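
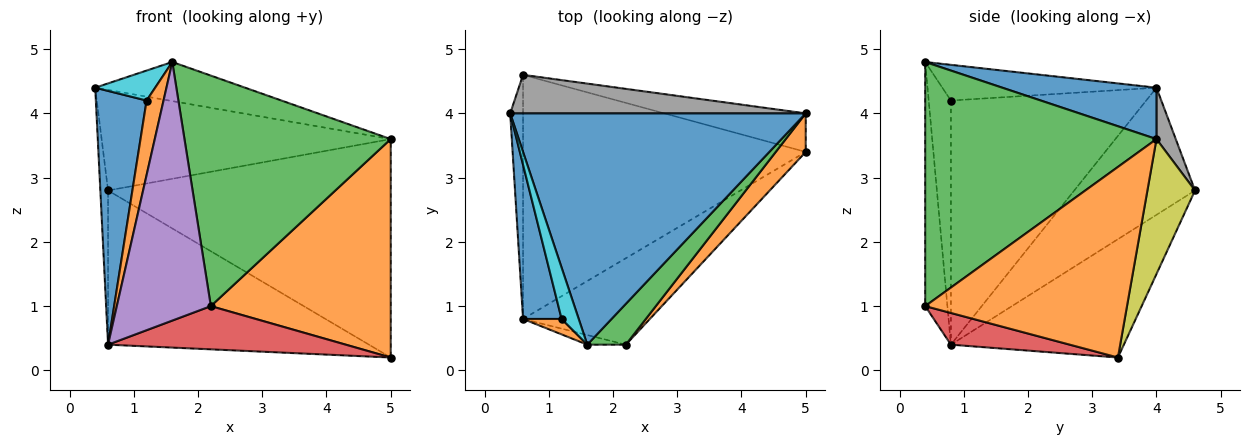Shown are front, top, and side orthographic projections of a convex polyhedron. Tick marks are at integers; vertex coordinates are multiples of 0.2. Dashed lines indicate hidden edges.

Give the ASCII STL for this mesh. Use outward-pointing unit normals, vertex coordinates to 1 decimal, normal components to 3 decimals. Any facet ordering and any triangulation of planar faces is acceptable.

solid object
 facet normal 0.169 0.164 0.972
  outer loop
   vertex 5.0 4.0 3.6
   vertex 0.4 4.0 4.4
   vertex 1.6 0.4 4.8
  endloop
 endfacet
 facet normal 0.741 -0.661 0.117
  outer loop
   vertex 5.0 4.0 3.6
   vertex 2.2 0.4 1.0
   vertex 5.0 3.4 0.2
  endloop
 endfacet
 facet normal 0.741 -0.661 0.117
  outer loop
   vertex 5.0 4.0 3.6
   vertex 1.6 0.4 4.8
   vertex 2.2 0.4 1.0
  endloop
 endfacet
 facet normal 0.218 -0.436 -0.873
  outer loop
   vertex 0.6 0.8 0.4
   vertex 5.0 3.4 0.2
   vertex 2.2 0.4 1.0
  endloop
 endfacet
 facet normal -0.230 -0.973 -0.036
  outer loop
   vertex 0.6 0.8 0.4
   vertex 2.2 0.4 1.0
   vertex 1.6 0.4 4.8
  endloop
 endfacet
 facet normal -0.993 0.063 -0.100
  outer loop
   vertex 0.6 4.6 2.8
   vertex 0.6 0.8 0.4
   vertex 0.4 4.0 4.4
  endloop
 endfacet
 facet normal -0.334 0.503 -0.797
  outer loop
   vertex 0.6 4.6 2.8
   vertex 5.0 3.4 0.2
   vertex 0.6 0.8 0.4
  endloop
 endfacet
 facet normal 0.062 0.932 0.357
  outer loop
   vertex 0.6 4.6 2.8
   vertex 0.4 4.0 4.4
   vertex 5.0 4.0 3.6
  endloop
 endfacet
 facet normal 0.164 0.972 -0.171
  outer loop
   vertex 0.6 4.6 2.8
   vertex 5.0 4.0 3.6
   vertex 5.0 3.4 0.2
  endloop
 endfacet
 facet normal -0.874 -0.245 0.420
  outer loop
   vertex 1.2 0.8 4.2
   vertex 1.6 0.4 4.8
   vertex 0.4 4.0 4.4
  endloop
 endfacet
 facet normal -0.957 -0.249 0.151
  outer loop
   vertex 1.2 0.8 4.2
   vertex 0.4 4.0 4.4
   vertex 0.6 0.8 0.4
  endloop
 endfacet
 facet normal -0.789 -0.602 0.125
  outer loop
   vertex 1.2 0.8 4.2
   vertex 0.6 0.8 0.4
   vertex 1.6 0.4 4.8
  endloop
 endfacet
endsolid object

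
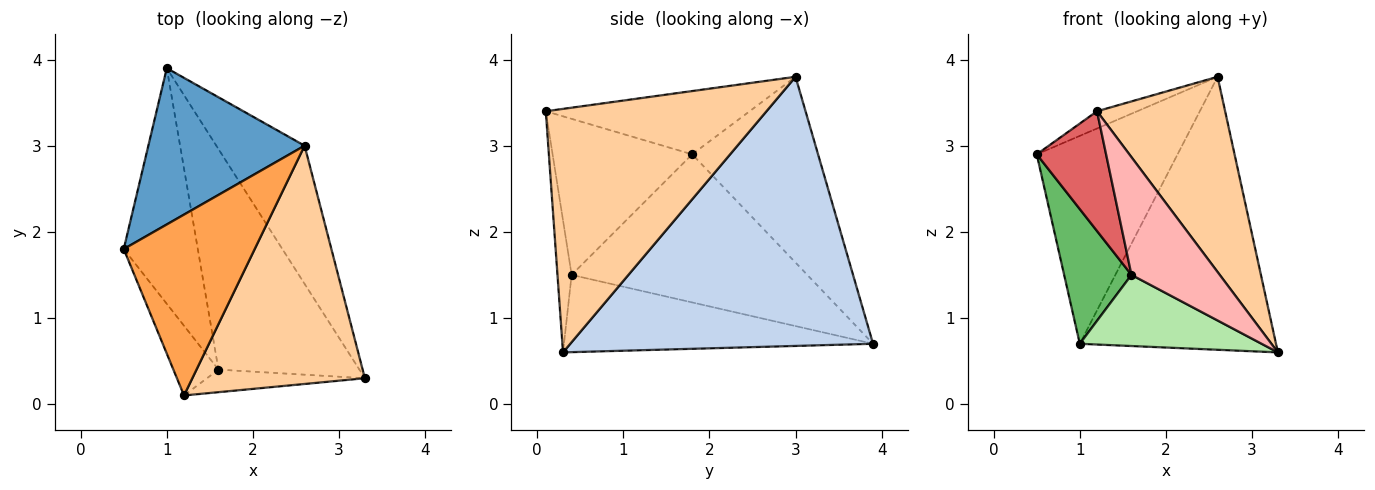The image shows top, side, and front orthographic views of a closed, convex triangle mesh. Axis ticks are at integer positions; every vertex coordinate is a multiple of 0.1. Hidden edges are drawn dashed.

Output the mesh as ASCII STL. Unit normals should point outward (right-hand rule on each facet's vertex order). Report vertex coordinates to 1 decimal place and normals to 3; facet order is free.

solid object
 facet normal -0.581 0.651 0.489
  outer loop
   vertex 2.6 3.0 3.8
   vertex 1.0 3.9 0.7
   vertex 0.5 1.8 2.9
  endloop
 endfacet
 facet normal 0.809 0.524 -0.265
  outer loop
   vertex 2.6 3.0 3.8
   vertex 3.3 0.3 0.6
   vertex 1.0 3.9 0.7
  endloop
 endfacet
 facet normal -0.433 0.085 0.897
  outer loop
   vertex 1.2 0.1 3.4
   vertex 2.6 3.0 3.8
   vertex 0.5 1.8 2.9
  endloop
 endfacet
 facet normal 0.737 -0.428 0.522
  outer loop
   vertex 1.2 0.1 3.4
   vertex 3.3 0.3 0.6
   vertex 2.6 3.0 3.8
  endloop
 endfacet
 facet normal -0.867 -0.248 -0.433
  outer loop
   vertex 1.6 0.4 1.5
   vertex 0.5 1.8 2.9
   vertex 1.0 3.9 0.7
  endloop
 endfacet
 facet normal -0.463 -0.272 -0.844
  outer loop
   vertex 1.6 0.4 1.5
   vertex 1.0 3.9 0.7
   vertex 3.3 0.3 0.6
  endloop
 endfacet
 facet normal -0.867 -0.431 -0.251
  outer loop
   vertex 1.6 0.4 1.5
   vertex 1.2 0.1 3.4
   vertex 0.5 1.8 2.9
  endloop
 endfacet
 facet normal -0.155 -0.970 -0.186
  outer loop
   vertex 1.6 0.4 1.5
   vertex 3.3 0.3 0.6
   vertex 1.2 0.1 3.4
  endloop
 endfacet
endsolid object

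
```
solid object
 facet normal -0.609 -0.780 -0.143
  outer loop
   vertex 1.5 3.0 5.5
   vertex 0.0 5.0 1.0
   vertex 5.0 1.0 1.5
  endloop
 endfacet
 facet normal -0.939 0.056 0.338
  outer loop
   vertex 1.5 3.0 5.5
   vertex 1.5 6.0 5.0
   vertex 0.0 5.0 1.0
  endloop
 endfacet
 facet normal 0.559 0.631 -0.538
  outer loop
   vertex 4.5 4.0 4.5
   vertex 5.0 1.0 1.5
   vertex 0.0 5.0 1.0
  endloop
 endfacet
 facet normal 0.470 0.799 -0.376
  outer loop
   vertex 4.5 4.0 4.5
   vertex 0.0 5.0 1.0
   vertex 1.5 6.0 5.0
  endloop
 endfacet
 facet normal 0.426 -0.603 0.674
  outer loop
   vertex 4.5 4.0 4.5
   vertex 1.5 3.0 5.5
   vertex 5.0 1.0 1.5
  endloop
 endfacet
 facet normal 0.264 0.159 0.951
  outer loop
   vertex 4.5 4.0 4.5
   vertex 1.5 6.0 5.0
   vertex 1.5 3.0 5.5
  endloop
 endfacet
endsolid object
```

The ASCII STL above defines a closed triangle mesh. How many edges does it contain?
9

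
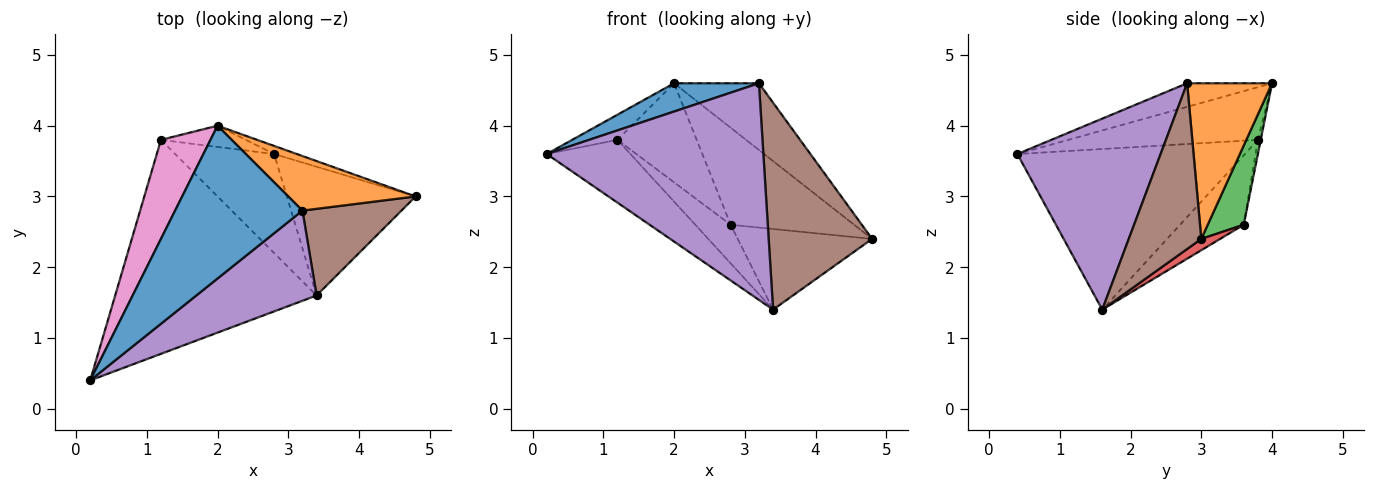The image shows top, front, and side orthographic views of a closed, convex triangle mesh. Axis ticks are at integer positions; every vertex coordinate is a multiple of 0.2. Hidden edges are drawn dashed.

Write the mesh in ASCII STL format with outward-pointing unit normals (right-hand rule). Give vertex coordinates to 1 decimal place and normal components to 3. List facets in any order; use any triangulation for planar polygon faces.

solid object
 facet normal -0.179 -0.179 0.967
  outer loop
   vertex 3.2 2.8 4.6
   vertex 2.0 4.0 4.6
   vertex 0.2 0.4 3.6
  endloop
 endfacet
 facet normal 0.612 0.612 0.501
  outer loop
   vertex 3.2 2.8 4.6
   vertex 4.8 3.0 2.4
   vertex 2.0 4.0 4.6
  endloop
 endfacet
 facet normal 0.279 0.957 -0.080
  outer loop
   vertex 2.8 3.6 2.6
   vertex 2.0 4.0 4.6
   vertex 4.8 3.0 2.4
  endloop
 endfacet
 facet normal 0.074 0.529 -0.845
  outer loop
   vertex 3.4 1.6 1.4
   vertex 2.8 3.6 2.6
   vertex 4.8 3.0 2.4
  endloop
 endfacet
 facet normal 0.521 -0.788 0.328
  outer loop
   vertex 3.4 1.6 1.4
   vertex 3.2 2.8 4.6
   vertex 0.2 0.4 3.6
  endloop
 endfacet
 facet normal 0.543 -0.775 0.324
  outer loop
   vertex 3.4 1.6 1.4
   vertex 4.8 3.0 2.4
   vertex 3.2 2.8 4.6
  endloop
 endfacet
 facet normal -0.718 0.171 0.675
  outer loop
   vertex 1.2 3.8 3.8
   vertex 0.2 0.4 3.6
   vertex 2.0 4.0 4.6
  endloop
 endfacet
 facet normal -0.035 0.977 -0.209
  outer loop
   vertex 1.2 3.8 3.8
   vertex 2.0 4.0 4.6
   vertex 2.8 3.6 2.6
  endloop
 endfacet
 facet normal -0.608 0.224 -0.762
  outer loop
   vertex 1.2 3.8 3.8
   vertex 3.4 1.6 1.4
   vertex 0.2 0.4 3.6
  endloop
 endfacet
 facet normal -0.547 0.304 -0.780
  outer loop
   vertex 1.2 3.8 3.8
   vertex 2.8 3.6 2.6
   vertex 3.4 1.6 1.4
  endloop
 endfacet
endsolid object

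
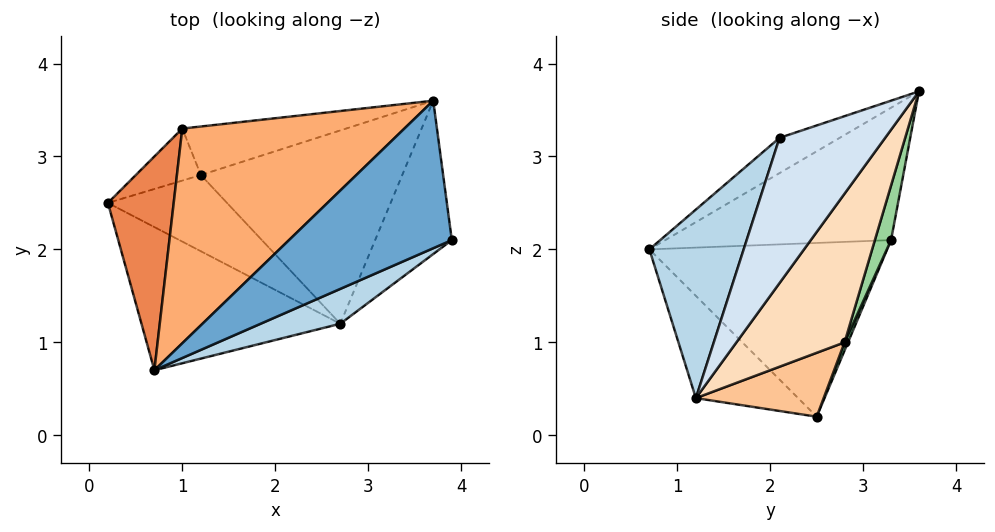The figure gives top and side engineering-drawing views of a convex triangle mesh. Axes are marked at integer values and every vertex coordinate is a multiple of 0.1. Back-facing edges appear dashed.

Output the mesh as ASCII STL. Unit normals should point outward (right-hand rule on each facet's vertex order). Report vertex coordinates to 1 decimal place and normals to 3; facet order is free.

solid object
 facet normal -0.199 -0.334 0.921
  outer loop
   vertex 3.7 3.6 3.7
   vertex 0.7 0.7 2.0
   vertex 3.9 2.1 3.2
  endloop
 endfacet
 facet normal -0.321 -0.713 -0.624
  outer loop
   vertex 2.7 1.2 0.4
   vertex 0.7 0.7 2.0
   vertex 0.2 2.5 0.2
  endloop
 endfacet
 facet normal 0.349 -0.925 0.148
  outer loop
   vertex 2.7 1.2 0.4
   vertex 3.9 2.1 3.2
   vertex 0.7 0.7 2.0
  endloop
 endfacet
 facet normal 0.853 0.264 -0.450
  outer loop
   vertex 2.7 1.2 0.4
   vertex 3.7 3.6 3.7
   vertex 3.9 2.1 3.2
  endloop
 endfacet
 facet normal -0.931 0.094 0.353
  outer loop
   vertex 1.0 3.3 2.1
   vertex 0.2 2.5 0.2
   vertex 0.7 0.7 2.0
  endloop
 endfacet
 facet normal -0.512 0.026 0.859
  outer loop
   vertex 1.0 3.3 2.1
   vertex 0.7 0.7 2.0
   vertex 3.7 3.6 3.7
  endloop
 endfacet
 facet normal 0.374 0.612 -0.697
  outer loop
   vertex 1.2 2.8 1.0
   vertex 2.7 1.2 0.4
   vertex 0.2 2.5 0.2
  endloop
 endfacet
 facet normal 0.451 0.651 -0.610
  outer loop
   vertex 1.2 2.8 1.0
   vertex 3.7 3.6 3.7
   vertex 2.7 1.2 0.4
  endloop
 endfacet
 facet normal 0.051 0.913 -0.406
  outer loop
   vertex 1.2 2.8 1.0
   vertex 0.2 2.5 0.2
   vertex 1.0 3.3 2.1
  endloop
 endfacet
 facet normal 0.130 0.911 -0.391
  outer loop
   vertex 1.2 2.8 1.0
   vertex 1.0 3.3 2.1
   vertex 3.7 3.6 3.7
  endloop
 endfacet
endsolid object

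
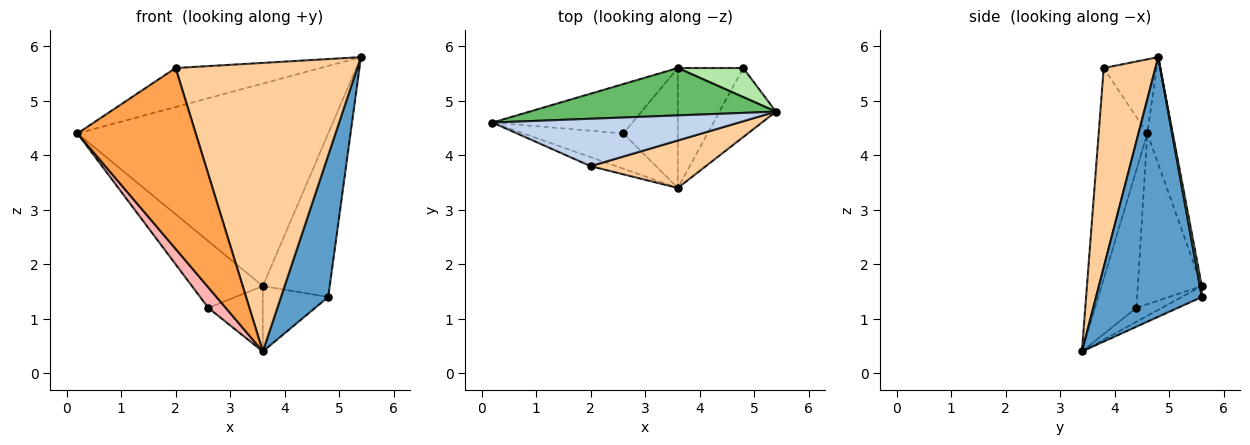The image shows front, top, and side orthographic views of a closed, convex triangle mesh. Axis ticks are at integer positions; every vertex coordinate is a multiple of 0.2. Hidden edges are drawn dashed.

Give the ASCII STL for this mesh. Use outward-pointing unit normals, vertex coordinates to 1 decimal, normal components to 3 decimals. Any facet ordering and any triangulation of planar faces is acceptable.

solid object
 facet normal 0.896 -0.400 -0.195
  outer loop
   vertex 4.8 5.6 1.4
   vertex 5.4 4.8 5.8
   vertex 3.6 3.4 0.4
  endloop
 endfacet
 facet normal -0.226 0.619 0.752
  outer loop
   vertex 2.0 3.8 5.6
   vertex 5.4 4.8 5.8
   vertex 0.2 4.6 4.4
  endloop
 endfacet
 facet normal -0.380 -0.924 -0.046
  outer loop
   vertex 2.0 3.8 5.6
   vertex 0.2 4.6 4.4
   vertex 3.6 3.4 0.4
  endloop
 endfacet
 facet normal 0.270 -0.950 0.156
  outer loop
   vertex 2.0 3.8 5.6
   vertex 3.6 3.4 0.4
   vertex 5.4 4.8 5.8
  endloop
 endfacet
 facet normal -0.098 0.969 0.227
  outer loop
   vertex 3.6 5.6 1.6
   vertex 0.2 4.6 4.4
   vertex 5.4 4.8 5.8
  endloop
 endfacet
 facet normal 0.029 0.984 0.175
  outer loop
   vertex 3.6 5.6 1.6
   vertex 5.4 4.8 5.8
   vertex 4.8 5.6 1.4
  endloop
 endfacet
 facet normal -0.145 0.474 -0.869
  outer loop
   vertex 3.6 5.6 1.6
   vertex 4.8 5.6 1.4
   vertex 3.6 3.4 0.4
  endloop
 endfacet
 facet normal -0.767 -0.323 -0.555
  outer loop
   vertex 2.6 4.4 1.2
   vertex 3.6 3.4 0.4
   vertex 0.2 4.6 4.4
  endloop
 endfacet
 facet normal -0.588 0.650 -0.481
  outer loop
   vertex 2.6 4.4 1.2
   vertex 0.2 4.6 4.4
   vertex 3.6 5.6 1.6
  endloop
 endfacet
 facet normal -0.218 0.467 -0.857
  outer loop
   vertex 2.6 4.4 1.2
   vertex 3.6 5.6 1.6
   vertex 3.6 3.4 0.4
  endloop
 endfacet
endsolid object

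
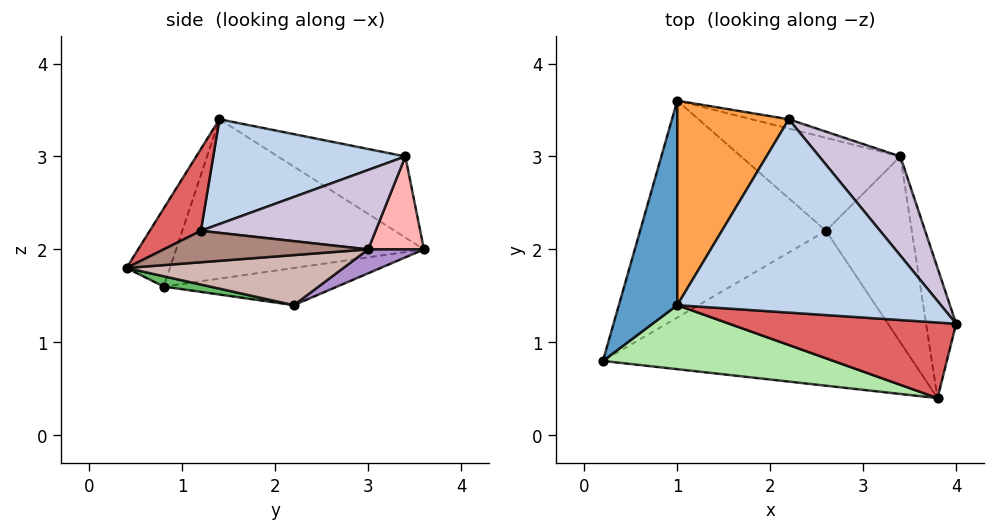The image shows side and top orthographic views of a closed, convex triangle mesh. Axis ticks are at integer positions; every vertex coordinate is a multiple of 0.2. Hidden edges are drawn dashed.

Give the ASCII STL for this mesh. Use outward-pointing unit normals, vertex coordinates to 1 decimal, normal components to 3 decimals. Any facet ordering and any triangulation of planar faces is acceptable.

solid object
 facet normal -0.917 0.214 0.336
  outer loop
   vertex 1.0 1.4 3.4
   vertex 1.0 3.6 2.0
   vertex 0.2 0.8 1.6
  endloop
 endfacet
 facet normal 0.369 -0.036 0.929
  outer loop
   vertex 2.2 3.4 3.0
   vertex 1.0 1.4 3.4
   vertex 4.0 1.2 2.2
  endloop
 endfacet
 facet normal -0.523 0.458 0.719
  outer loop
   vertex 2.2 3.4 3.0
   vertex 1.0 3.6 2.0
   vertex 1.0 1.4 3.4
  endloop
 endfacet
 facet normal -0.192 0.192 -0.962
  outer loop
   vertex 2.6 2.2 1.4
   vertex 0.2 0.8 1.6
   vertex 1.0 3.6 2.0
  endloop
 endfacet
 facet normal 0.033 -0.196 -0.980
  outer loop
   vertex 3.8 0.4 1.8
   vertex 0.2 0.8 1.6
   vertex 2.6 2.2 1.4
  endloop
 endfacet
 facet normal -0.123 -0.924 0.363
  outer loop
   vertex 3.8 0.4 1.8
   vertex 1.0 1.4 3.4
   vertex 0.2 0.8 1.6
  endloop
 endfacet
 facet normal 0.297 -0.485 0.822
  outer loop
   vertex 3.8 0.4 1.8
   vertex 4.0 1.2 2.2
   vertex 1.0 1.4 3.4
  endloop
 endfacet
 facet normal 0.241 0.966 -0.097
  outer loop
   vertex 3.4 3.0 2.0
   vertex 1.0 3.6 2.0
   vertex 2.2 3.4 3.0
  endloop
 endfacet
 facet normal 0.128 0.510 -0.850
  outer loop
   vertex 3.4 3.0 2.0
   vertex 2.6 2.2 1.4
   vertex 1.0 3.6 2.0
  endloop
 endfacet
 facet normal 0.668 0.298 0.682
  outer loop
   vertex 3.4 3.0 2.0
   vertex 2.2 3.4 3.0
   vertex 4.0 1.2 2.2
  endloop
 endfacet
 facet normal 0.714 0.162 -0.681
  outer loop
   vertex 3.4 3.0 2.0
   vertex 4.0 1.2 2.2
   vertex 3.8 0.4 1.8
  endloop
 endfacet
 facet normal 0.499 0.142 -0.855
  outer loop
   vertex 3.4 3.0 2.0
   vertex 3.8 0.4 1.8
   vertex 2.6 2.2 1.4
  endloop
 endfacet
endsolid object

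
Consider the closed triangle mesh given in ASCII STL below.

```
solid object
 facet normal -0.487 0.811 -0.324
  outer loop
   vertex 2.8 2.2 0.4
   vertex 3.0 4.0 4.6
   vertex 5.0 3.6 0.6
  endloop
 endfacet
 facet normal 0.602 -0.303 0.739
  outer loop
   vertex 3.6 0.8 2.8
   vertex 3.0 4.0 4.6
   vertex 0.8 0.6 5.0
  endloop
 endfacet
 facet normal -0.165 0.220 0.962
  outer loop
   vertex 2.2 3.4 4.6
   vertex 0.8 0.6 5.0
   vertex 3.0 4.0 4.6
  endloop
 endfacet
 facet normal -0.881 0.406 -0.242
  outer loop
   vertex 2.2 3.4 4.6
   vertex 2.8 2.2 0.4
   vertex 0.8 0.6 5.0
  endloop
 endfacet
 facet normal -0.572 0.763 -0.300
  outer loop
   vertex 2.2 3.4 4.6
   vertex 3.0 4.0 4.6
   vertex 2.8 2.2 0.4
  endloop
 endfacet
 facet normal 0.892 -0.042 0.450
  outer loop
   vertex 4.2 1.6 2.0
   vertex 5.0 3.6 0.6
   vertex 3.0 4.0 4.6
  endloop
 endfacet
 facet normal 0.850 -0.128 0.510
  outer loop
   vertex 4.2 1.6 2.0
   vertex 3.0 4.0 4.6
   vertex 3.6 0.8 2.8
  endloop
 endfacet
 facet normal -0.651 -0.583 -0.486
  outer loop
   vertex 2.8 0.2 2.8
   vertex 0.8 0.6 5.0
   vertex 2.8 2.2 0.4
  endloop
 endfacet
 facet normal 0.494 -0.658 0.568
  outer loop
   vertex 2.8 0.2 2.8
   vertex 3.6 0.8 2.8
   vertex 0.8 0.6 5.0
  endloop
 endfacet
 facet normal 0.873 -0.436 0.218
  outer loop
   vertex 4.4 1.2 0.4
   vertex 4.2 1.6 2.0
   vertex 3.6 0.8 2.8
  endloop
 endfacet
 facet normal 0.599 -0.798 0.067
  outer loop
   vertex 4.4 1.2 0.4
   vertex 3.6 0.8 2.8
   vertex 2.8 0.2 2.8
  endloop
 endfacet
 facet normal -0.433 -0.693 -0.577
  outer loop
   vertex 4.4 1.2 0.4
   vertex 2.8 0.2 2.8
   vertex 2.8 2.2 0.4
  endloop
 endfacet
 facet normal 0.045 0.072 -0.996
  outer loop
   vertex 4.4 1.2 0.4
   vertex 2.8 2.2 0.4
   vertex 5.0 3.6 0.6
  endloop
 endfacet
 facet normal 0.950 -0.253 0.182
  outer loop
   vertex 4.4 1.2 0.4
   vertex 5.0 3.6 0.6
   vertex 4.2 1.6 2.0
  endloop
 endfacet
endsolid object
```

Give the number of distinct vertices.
9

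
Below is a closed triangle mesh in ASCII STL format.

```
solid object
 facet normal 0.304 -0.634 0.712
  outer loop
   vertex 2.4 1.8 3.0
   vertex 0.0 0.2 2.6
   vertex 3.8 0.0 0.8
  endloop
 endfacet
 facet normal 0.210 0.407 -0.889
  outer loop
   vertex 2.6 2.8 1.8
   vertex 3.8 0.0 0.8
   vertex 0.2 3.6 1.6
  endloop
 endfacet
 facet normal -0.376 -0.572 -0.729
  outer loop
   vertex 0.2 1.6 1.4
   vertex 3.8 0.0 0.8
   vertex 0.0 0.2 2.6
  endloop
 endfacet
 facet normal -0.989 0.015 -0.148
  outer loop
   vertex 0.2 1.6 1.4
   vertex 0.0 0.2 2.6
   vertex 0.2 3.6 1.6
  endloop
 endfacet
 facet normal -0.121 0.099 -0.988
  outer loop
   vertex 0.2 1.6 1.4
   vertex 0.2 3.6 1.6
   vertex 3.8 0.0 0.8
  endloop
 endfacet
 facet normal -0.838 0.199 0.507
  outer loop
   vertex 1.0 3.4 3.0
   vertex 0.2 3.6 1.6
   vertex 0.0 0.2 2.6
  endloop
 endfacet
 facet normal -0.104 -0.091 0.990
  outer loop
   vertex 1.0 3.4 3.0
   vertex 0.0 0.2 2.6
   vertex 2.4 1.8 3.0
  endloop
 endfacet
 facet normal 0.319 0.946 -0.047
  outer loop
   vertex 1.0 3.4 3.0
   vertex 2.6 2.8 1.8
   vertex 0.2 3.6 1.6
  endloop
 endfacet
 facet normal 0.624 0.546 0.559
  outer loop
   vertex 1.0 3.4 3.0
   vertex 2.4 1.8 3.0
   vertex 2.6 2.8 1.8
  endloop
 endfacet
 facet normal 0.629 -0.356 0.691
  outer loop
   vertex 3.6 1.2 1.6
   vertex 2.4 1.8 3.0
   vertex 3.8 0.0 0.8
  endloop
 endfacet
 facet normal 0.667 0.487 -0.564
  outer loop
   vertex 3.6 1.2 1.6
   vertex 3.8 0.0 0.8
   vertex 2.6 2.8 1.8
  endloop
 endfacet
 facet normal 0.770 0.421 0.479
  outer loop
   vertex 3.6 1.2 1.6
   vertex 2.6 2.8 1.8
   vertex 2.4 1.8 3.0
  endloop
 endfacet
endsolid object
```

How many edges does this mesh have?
18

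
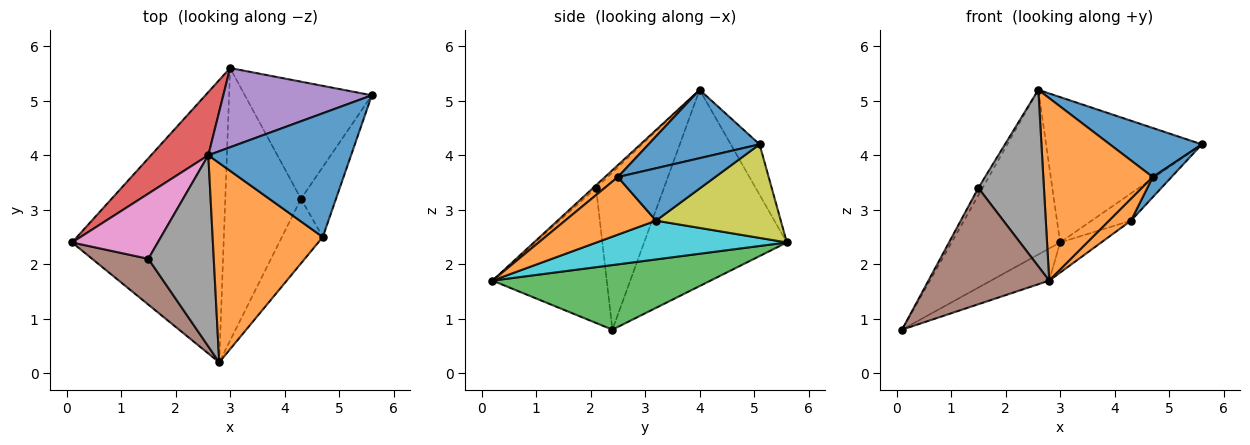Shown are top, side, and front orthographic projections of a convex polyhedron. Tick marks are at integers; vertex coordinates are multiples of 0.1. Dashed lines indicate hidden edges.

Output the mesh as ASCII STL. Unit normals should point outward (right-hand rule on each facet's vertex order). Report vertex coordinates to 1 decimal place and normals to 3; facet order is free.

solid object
 facet normal 0.407 -0.337 0.849
  outer loop
   vertex 4.7 2.5 3.6
   vertex 5.6 5.1 4.2
   vertex 2.6 4.0 5.2
  endloop
 endfacet
 facet normal 0.079 -0.673 0.735
  outer loop
   vertex 4.7 2.5 3.6
   vertex 2.6 4.0 5.2
   vertex 2.8 0.2 1.7
  endloop
 endfacet
 facet normal 0.390 0.104 -0.915
  outer loop
   vertex 3.0 5.6 2.4
   vertex 2.8 0.2 1.7
   vertex 0.1 2.4 0.8
  endloop
 endfacet
 facet normal -0.775 0.590 0.226
  outer loop
   vertex 3.0 5.6 2.4
   vertex 0.1 2.4 0.8
   vertex 2.6 4.0 5.2
  endloop
 endfacet
 facet normal -0.160 0.867 0.472
  outer loop
   vertex 3.0 5.6 2.4
   vertex 2.6 4.0 5.2
   vertex 5.6 5.1 4.2
  endloop
 endfacet
 facet normal -0.661 -0.698 0.275
  outer loop
   vertex 1.5 2.1 3.4
   vertex 0.1 2.4 0.8
   vertex 2.8 0.2 1.7
  endloop
 endfacet
 facet normal -0.877 0.054 0.478
  outer loop
   vertex 1.5 2.1 3.4
   vertex 2.6 4.0 5.2
   vertex 0.1 2.4 0.8
  endloop
 endfacet
 facet normal -0.031 -0.678 0.734
  outer loop
   vertex 1.5 2.1 3.4
   vertex 2.8 0.2 1.7
   vertex 2.6 4.0 5.2
  endloop
 endfacet
 facet normal 0.583 0.184 -0.791
  outer loop
   vertex 4.3 3.2 2.8
   vertex 3.0 5.6 2.4
   vertex 5.6 5.1 4.2
  endloop
 endfacet
 facet normal 0.454 0.098 -0.886
  outer loop
   vertex 4.3 3.2 2.8
   vertex 2.8 0.2 1.7
   vertex 3.0 5.6 2.4
  endloop
 endfacet
 facet normal 0.821 -0.158 -0.549
  outer loop
   vertex 4.3 3.2 2.8
   vertex 5.6 5.1 4.2
   vertex 4.7 2.5 3.6
  endloop
 endfacet
 facet normal 0.800 -0.192 -0.568
  outer loop
   vertex 4.3 3.2 2.8
   vertex 4.7 2.5 3.6
   vertex 2.8 0.2 1.7
  endloop
 endfacet
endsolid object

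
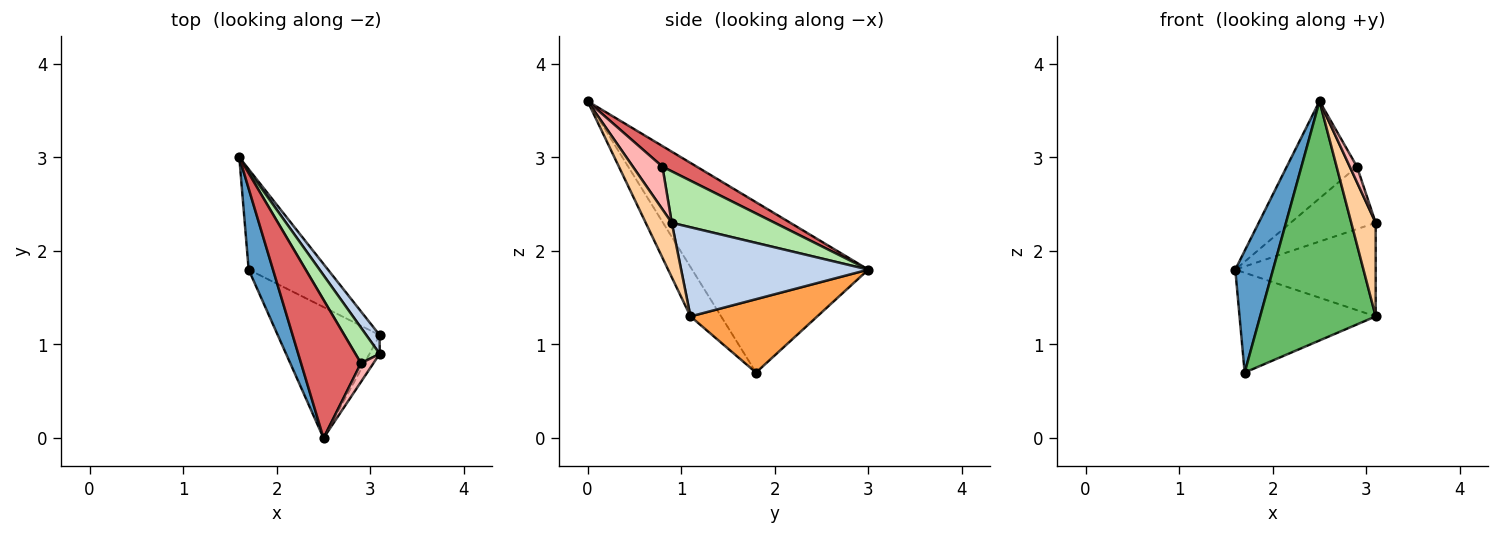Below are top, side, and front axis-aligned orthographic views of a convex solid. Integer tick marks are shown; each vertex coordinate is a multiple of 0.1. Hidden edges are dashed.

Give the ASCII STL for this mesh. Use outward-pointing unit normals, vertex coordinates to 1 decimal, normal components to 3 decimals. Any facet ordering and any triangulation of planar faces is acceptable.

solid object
 facet normal -0.968 -0.208 0.138
  outer loop
   vertex 1.7 1.8 0.7
   vertex 2.5 0.0 3.6
   vertex 1.6 3.0 1.8
  endloop
 endfacet
 facet normal 0.794 0.596 0.119
  outer loop
   vertex 3.1 1.1 1.3
   vertex 1.6 3.0 1.8
   vertex 3.1 0.9 2.3
  endloop
 endfacet
 facet normal 0.549 0.589 -0.593
  outer loop
   vertex 3.1 1.1 1.3
   vertex 1.7 1.8 0.7
   vertex 1.6 3.0 1.8
  endloop
 endfacet
 facet normal 0.723 -0.678 -0.136
  outer loop
   vertex 3.1 1.1 1.3
   vertex 3.1 0.9 2.3
   vertex 2.5 0.0 3.6
  endloop
 endfacet
 facet normal -0.227 -0.854 -0.468
  outer loop
   vertex 3.1 1.1 1.3
   vertex 2.5 0.0 3.6
   vertex 1.7 1.8 0.7
  endloop
 endfacet
 facet normal 0.725 0.599 0.341
  outer loop
   vertex 2.9 0.8 2.9
   vertex 3.1 0.9 2.3
   vertex 1.6 3.0 1.8
  endloop
 endfacet
 facet normal 0.271 0.554 0.787
  outer loop
   vertex 2.9 0.8 2.9
   vertex 1.6 3.0 1.8
   vertex 2.5 0.0 3.6
  endloop
 endfacet
 facet normal 0.934 -0.228 0.274
  outer loop
   vertex 2.9 0.8 2.9
   vertex 2.5 0.0 3.6
   vertex 3.1 0.9 2.3
  endloop
 endfacet
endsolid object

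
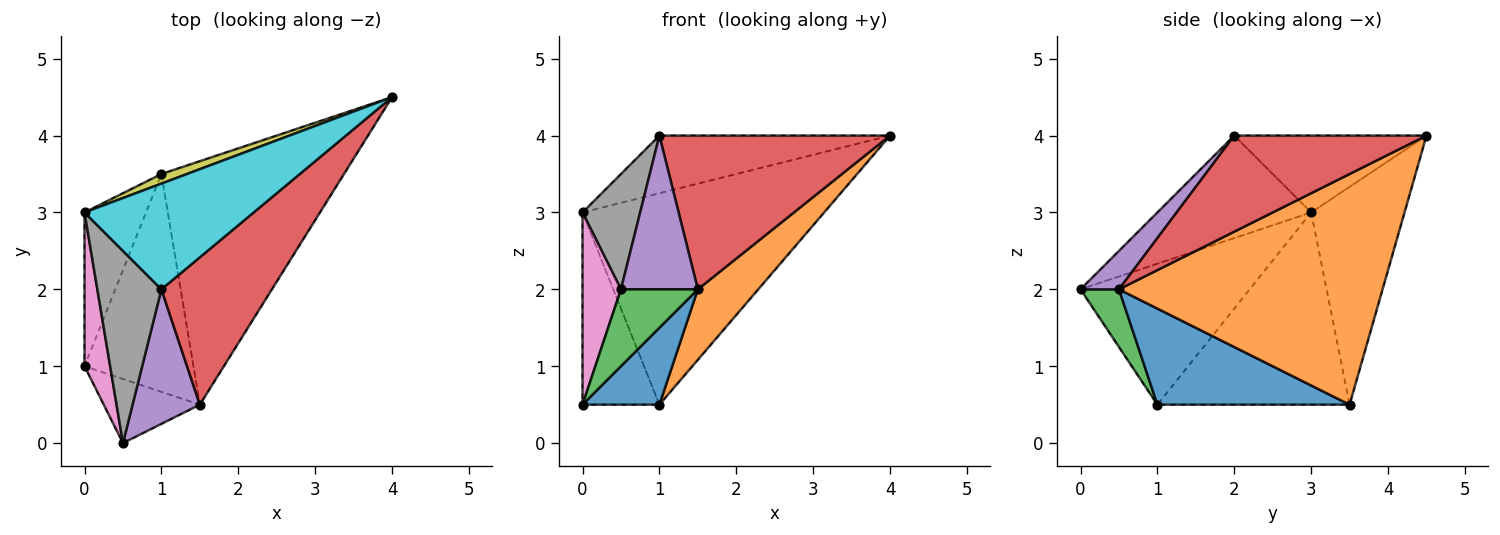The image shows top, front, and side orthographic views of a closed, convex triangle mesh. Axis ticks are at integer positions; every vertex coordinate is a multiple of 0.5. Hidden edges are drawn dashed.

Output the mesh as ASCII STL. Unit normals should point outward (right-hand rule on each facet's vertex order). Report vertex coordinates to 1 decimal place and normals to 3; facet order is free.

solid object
 facet normal 0.640 -0.256 -0.725
  outer loop
   vertex 1.5 0.5 2.0
   vertex 0.0 1.0 0.5
   vertex 1.0 3.5 0.5
  endloop
 endfacet
 facet normal 0.772 -0.177 -0.611
  outer loop
   vertex 1.5 0.5 2.0
   vertex 1.0 3.5 0.5
   vertex 4.0 4.5 4.0
  endloop
 endfacet
 facet normal 0.359 -0.717 -0.598
  outer loop
   vertex 1.5 0.5 2.0
   vertex 0.5 0.0 2.0
   vertex 0.0 1.0 0.5
  endloop
 endfacet
 facet normal 0.516 -0.619 0.593
  outer loop
   vertex 1.5 0.5 2.0
   vertex 4.0 4.5 4.0
   vertex 1.0 2.0 4.0
  endloop
 endfacet
 facet normal 0.352 -0.704 0.616
  outer loop
   vertex 1.5 0.5 2.0
   vertex 1.0 2.0 4.0
   vertex 0.5 0.0 2.0
  endloop
 endfacet
 facet normal -0.890 0.356 -0.285
  outer loop
   vertex 0.0 3.0 3.0
   vertex 1.0 3.5 0.5
   vertex 0.0 1.0 0.5
  endloop
 endfacet
 facet normal -0.960 -0.218 0.175
  outer loop
   vertex 0.0 3.0 3.0
   vertex 0.0 1.0 0.5
   vertex 0.5 0.0 2.0
  endloop
 endfacet
 facet normal -0.808 -0.303 0.505
  outer loop
   vertex 0.0 3.0 3.0
   vertex 0.5 0.0 2.0
   vertex 1.0 2.0 4.0
  endloop
 endfacet
 facet normal -0.360 0.932 0.042
  outer loop
   vertex 0.0 3.0 3.0
   vertex 4.0 4.5 4.0
   vertex 1.0 3.5 0.5
  endloop
 endfacet
 facet normal -0.371 0.445 0.815
  outer loop
   vertex 0.0 3.0 3.0
   vertex 1.0 2.0 4.0
   vertex 4.0 4.5 4.0
  endloop
 endfacet
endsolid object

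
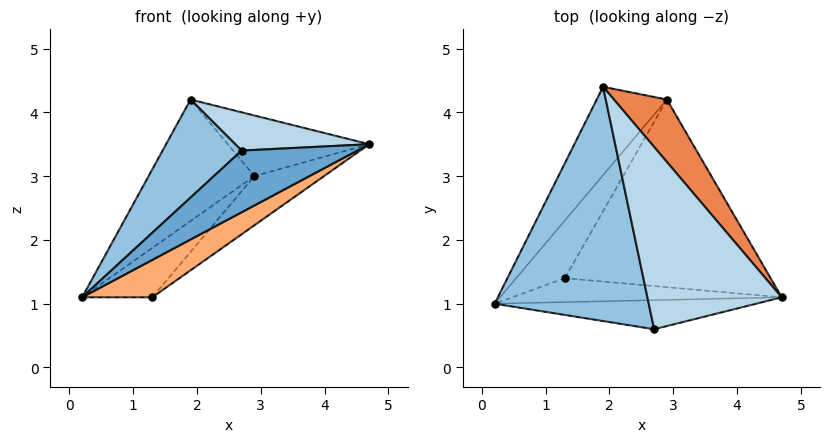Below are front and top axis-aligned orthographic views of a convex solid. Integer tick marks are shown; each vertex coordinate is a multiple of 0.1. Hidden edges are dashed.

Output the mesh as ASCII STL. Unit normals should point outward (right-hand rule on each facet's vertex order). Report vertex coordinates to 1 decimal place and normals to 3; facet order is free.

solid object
 facet normal 0.240 -0.878 -0.414
  outer loop
   vertex 2.7 0.6 3.4
   vertex 0.2 1.0 1.1
   vertex 4.7 1.1 3.5
  endloop
 endfacet
 facet normal -0.673 -0.285 0.682
  outer loop
   vertex 2.7 0.6 3.4
   vertex 1.9 4.4 4.2
   vertex 0.2 1.0 1.1
  endloop
 endfacet
 facet normal 0.002 -0.206 0.979
  outer loop
   vertex 2.7 0.6 3.4
   vertex 4.7 1.1 3.5
   vertex 1.9 4.4 4.2
  endloop
 endfacet
 facet normal -0.478 0.710 -0.517
  outer loop
   vertex 2.9 4.2 3.0
   vertex 0.2 1.0 1.1
   vertex 1.9 4.4 4.2
  endloop
 endfacet
 facet normal 0.707 0.492 0.507
  outer loop
   vertex 2.9 4.2 3.0
   vertex 1.9 4.4 4.2
   vertex 4.7 1.1 3.5
  endloop
 endfacet
 facet normal 0.293 -0.805 -0.516
  outer loop
   vertex 1.3 1.4 1.1
   vertex 4.7 1.1 3.5
   vertex 0.2 1.0 1.1
  endloop
 endfacet
 facet normal -0.230 0.633 -0.739
  outer loop
   vertex 1.3 1.4 1.1
   vertex 0.2 1.0 1.1
   vertex 2.9 4.2 3.0
  endloop
 endfacet
 facet normal 0.576 0.207 -0.791
  outer loop
   vertex 1.3 1.4 1.1
   vertex 2.9 4.2 3.0
   vertex 4.7 1.1 3.5
  endloop
 endfacet
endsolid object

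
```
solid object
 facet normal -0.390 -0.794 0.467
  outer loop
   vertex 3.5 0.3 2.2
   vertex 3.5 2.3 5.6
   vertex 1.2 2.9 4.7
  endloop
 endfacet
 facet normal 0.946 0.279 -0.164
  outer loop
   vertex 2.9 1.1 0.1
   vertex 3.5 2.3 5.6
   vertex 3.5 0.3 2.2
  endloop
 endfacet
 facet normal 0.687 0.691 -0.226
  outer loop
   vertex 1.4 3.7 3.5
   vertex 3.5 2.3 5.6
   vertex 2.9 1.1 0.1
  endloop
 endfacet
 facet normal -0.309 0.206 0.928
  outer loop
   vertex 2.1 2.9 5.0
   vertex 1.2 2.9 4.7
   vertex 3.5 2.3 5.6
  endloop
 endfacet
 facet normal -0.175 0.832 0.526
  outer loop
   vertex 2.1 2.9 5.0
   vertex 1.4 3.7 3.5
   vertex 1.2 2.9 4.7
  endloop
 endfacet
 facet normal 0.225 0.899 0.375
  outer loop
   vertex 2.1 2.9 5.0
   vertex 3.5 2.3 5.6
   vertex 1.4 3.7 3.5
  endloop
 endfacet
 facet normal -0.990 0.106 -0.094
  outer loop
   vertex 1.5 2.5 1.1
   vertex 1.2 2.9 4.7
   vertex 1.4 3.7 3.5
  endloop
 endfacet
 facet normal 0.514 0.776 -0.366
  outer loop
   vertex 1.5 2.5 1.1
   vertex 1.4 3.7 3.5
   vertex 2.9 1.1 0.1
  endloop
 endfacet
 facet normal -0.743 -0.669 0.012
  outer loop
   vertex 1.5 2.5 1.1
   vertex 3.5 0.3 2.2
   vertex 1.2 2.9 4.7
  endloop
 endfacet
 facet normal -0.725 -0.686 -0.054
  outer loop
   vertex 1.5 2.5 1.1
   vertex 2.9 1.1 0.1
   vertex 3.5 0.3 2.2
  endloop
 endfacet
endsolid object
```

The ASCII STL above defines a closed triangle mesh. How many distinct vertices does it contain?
7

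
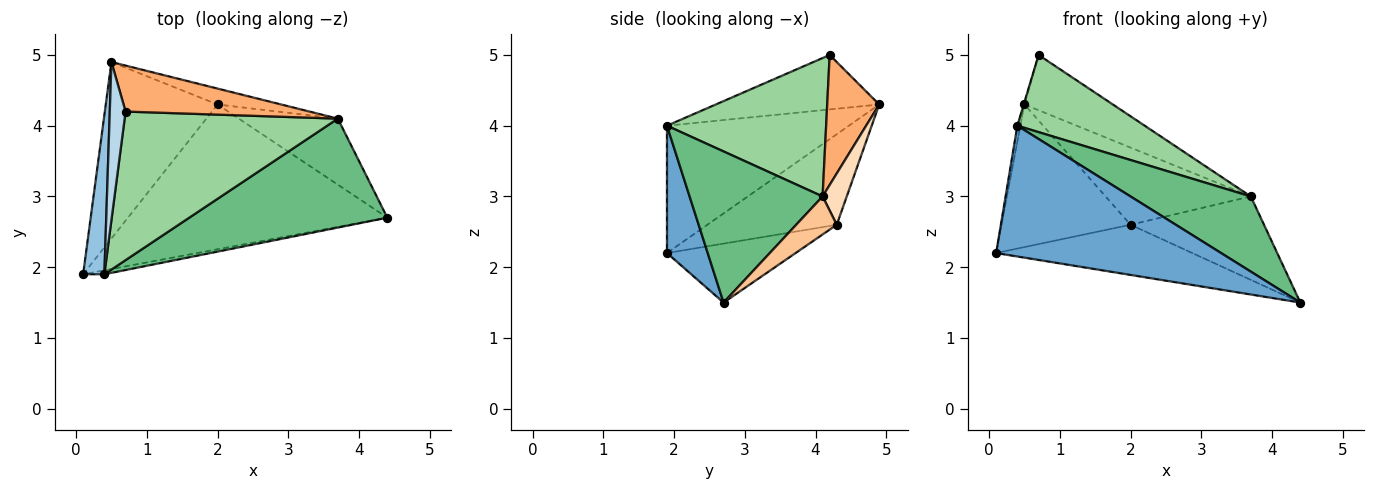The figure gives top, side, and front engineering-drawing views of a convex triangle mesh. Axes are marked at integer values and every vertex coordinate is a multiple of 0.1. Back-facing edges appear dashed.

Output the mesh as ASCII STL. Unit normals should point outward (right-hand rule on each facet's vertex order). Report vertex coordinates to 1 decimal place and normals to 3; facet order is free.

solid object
 facet normal 0.178 -0.984 -0.030
  outer loop
   vertex 0.4 1.9 4.0
   vertex 0.1 1.9 2.2
   vertex 4.4 2.7 1.5
  endloop
 endfacet
 facet normal -0.986 0.016 0.164
  outer loop
   vertex 0.4 1.9 4.0
   vertex 0.5 4.9 4.3
   vertex 0.1 1.9 2.2
  endloop
 endfacet
 facet normal -0.960 0.004 0.279
  outer loop
   vertex 0.4 1.9 4.0
   vertex 0.7 4.2 5.0
   vertex 0.5 4.9 4.3
  endloop
 endfacet
 facet normal -0.210 0.320 -0.924
  outer loop
   vertex 2.0 4.3 2.6
   vertex 4.4 2.7 1.5
   vertex 0.1 1.9 2.2
  endloop
 endfacet
 facet normal -0.533 0.532 -0.658
  outer loop
   vertex 2.0 4.3 2.6
   vertex 0.1 1.9 2.2
   vertex 0.5 4.9 4.3
  endloop
 endfacet
 facet normal 0.412 0.700 0.583
  outer loop
   vertex 3.7 4.1 3.0
   vertex 0.5 4.9 4.3
   vertex 0.7 4.2 5.0
  endloop
 endfacet
 facet normal 0.232 0.763 -0.604
  outer loop
   vertex 3.7 4.1 3.0
   vertex 4.4 2.7 1.5
   vertex 2.0 4.3 2.6
  endloop
 endfacet
 facet normal 0.161 0.967 -0.199
  outer loop
   vertex 3.7 4.1 3.0
   vertex 2.0 4.3 2.6
   vertex 0.5 4.9 4.3
  endloop
 endfacet
 facet normal 0.532 -0.481 0.697
  outer loop
   vertex 3.7 4.1 3.0
   vertex 0.4 1.9 4.0
   vertex 4.4 2.7 1.5
  endloop
 endfacet
 facet normal 0.499 -0.399 0.769
  outer loop
   vertex 3.7 4.1 3.0
   vertex 0.7 4.2 5.0
   vertex 0.4 1.9 4.0
  endloop
 endfacet
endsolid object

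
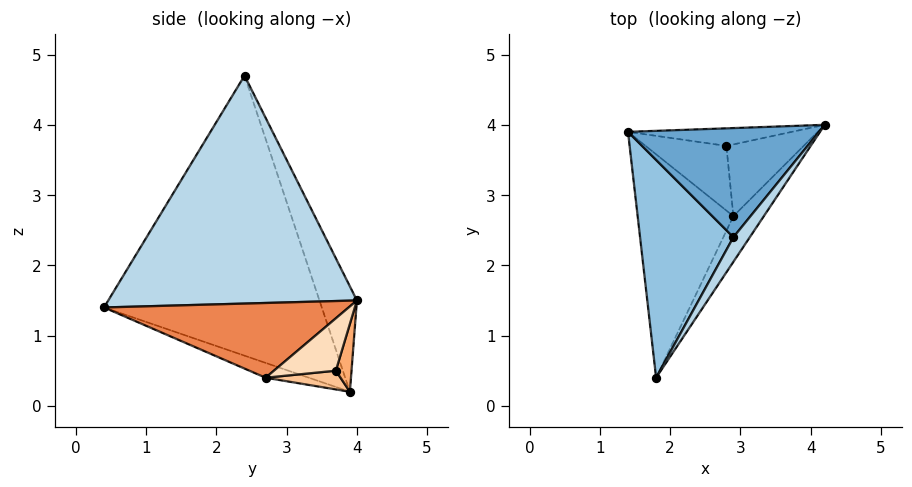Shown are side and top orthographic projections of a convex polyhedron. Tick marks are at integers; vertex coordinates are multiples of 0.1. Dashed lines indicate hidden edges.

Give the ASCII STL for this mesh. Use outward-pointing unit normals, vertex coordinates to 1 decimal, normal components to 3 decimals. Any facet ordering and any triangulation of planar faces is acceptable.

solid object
 facet normal -0.204 0.906 0.370
  outer loop
   vertex 2.9 2.4 4.7
   vertex 4.2 4.0 1.5
   vertex 1.4 3.9 0.2
  endloop
 endfacet
 facet normal -0.949 0.000 0.316
  outer loop
   vertex 2.9 2.4 4.7
   vertex 1.4 3.9 0.2
   vertex 1.8 0.4 1.4
  endloop
 endfacet
 facet normal 0.830 -0.555 0.060
  outer loop
   vertex 2.9 2.4 4.7
   vertex 1.8 0.4 1.4
   vertex 4.2 4.0 1.5
  endloop
 endfacet
 facet normal -0.144 -0.336 -0.931
  outer loop
   vertex 2.9 2.7 0.4
   vertex 1.8 0.4 1.4
   vertex 1.4 3.9 0.2
  endloop
 endfacet
 facet normal 0.792 -0.519 -0.322
  outer loop
   vertex 2.9 2.7 0.4
   vertex 4.2 4.0 1.5
   vertex 1.8 0.4 1.4
  endloop
 endfacet
 facet normal 0.234 0.791 -0.565
  outer loop
   vertex 2.8 3.7 0.5
   vertex 1.4 3.9 0.2
   vertex 4.2 4.0 1.5
  endloop
 endfacet
 facet normal 0.224 0.119 -0.967
  outer loop
   vertex 2.8 3.7 0.5
   vertex 2.9 2.7 0.4
   vertex 1.4 3.9 0.2
  endloop
 endfacet
 facet normal 0.556 0.138 -0.820
  outer loop
   vertex 2.8 3.7 0.5
   vertex 4.2 4.0 1.5
   vertex 2.9 2.7 0.4
  endloop
 endfacet
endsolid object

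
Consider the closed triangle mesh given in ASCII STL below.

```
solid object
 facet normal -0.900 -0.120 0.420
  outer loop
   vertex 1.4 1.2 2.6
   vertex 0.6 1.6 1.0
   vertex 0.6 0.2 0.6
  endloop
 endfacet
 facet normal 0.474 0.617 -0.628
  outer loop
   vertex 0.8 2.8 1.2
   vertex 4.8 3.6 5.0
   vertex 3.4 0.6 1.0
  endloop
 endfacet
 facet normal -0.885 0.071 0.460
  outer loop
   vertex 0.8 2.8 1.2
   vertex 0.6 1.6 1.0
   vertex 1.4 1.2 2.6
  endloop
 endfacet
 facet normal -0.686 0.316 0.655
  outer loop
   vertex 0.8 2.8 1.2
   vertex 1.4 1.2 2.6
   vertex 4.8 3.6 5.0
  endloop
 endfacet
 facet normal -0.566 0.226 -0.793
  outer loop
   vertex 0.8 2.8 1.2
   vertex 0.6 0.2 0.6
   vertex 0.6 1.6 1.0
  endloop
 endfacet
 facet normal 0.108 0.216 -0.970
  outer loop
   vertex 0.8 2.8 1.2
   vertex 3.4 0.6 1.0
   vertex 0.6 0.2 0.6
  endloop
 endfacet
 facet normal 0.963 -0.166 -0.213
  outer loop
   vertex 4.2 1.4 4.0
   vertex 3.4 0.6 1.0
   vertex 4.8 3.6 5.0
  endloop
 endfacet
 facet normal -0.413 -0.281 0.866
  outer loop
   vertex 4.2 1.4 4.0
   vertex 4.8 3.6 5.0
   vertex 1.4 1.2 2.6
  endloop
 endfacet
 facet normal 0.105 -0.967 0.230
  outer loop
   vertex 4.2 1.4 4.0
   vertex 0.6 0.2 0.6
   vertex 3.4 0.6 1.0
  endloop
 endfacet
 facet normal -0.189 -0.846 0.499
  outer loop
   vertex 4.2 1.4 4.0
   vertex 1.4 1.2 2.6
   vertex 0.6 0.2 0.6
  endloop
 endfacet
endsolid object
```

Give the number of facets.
10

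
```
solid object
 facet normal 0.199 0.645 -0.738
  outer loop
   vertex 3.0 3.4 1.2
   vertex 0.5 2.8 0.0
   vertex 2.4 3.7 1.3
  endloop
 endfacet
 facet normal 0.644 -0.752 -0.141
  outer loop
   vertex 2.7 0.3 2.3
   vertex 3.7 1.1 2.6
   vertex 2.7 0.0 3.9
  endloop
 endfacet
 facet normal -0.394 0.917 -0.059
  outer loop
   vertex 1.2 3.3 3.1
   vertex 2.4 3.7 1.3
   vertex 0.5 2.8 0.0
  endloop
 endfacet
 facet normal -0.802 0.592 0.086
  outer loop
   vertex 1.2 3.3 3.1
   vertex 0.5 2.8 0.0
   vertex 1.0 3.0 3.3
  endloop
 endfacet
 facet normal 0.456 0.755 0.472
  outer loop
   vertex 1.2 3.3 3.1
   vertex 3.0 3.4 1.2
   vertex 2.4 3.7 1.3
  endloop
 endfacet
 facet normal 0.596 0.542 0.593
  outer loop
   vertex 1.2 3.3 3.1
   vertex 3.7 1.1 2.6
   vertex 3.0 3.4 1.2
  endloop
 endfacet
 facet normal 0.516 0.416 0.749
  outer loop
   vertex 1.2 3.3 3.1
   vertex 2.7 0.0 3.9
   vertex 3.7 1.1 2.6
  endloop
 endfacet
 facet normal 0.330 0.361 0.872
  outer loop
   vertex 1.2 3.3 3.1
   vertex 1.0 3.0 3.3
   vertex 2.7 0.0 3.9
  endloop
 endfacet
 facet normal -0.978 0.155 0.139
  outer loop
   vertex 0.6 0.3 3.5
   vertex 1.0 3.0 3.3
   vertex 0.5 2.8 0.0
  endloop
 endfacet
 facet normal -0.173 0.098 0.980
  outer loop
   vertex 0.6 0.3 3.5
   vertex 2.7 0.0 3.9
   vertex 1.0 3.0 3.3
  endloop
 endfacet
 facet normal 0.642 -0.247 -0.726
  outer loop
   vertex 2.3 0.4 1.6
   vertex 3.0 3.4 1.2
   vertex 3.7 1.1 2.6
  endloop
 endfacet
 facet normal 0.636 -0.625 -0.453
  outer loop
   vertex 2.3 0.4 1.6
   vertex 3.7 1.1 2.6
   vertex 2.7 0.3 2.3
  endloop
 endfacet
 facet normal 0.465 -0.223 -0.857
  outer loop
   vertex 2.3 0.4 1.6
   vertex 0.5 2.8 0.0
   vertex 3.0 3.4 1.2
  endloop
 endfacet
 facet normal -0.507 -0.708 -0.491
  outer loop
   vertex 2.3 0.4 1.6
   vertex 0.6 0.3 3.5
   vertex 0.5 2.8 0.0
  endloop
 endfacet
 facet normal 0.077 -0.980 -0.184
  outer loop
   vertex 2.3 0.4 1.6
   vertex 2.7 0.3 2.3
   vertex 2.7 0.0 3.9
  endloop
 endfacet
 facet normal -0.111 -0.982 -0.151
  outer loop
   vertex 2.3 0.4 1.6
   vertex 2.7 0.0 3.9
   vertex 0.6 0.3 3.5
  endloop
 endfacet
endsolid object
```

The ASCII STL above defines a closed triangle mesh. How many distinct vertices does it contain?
10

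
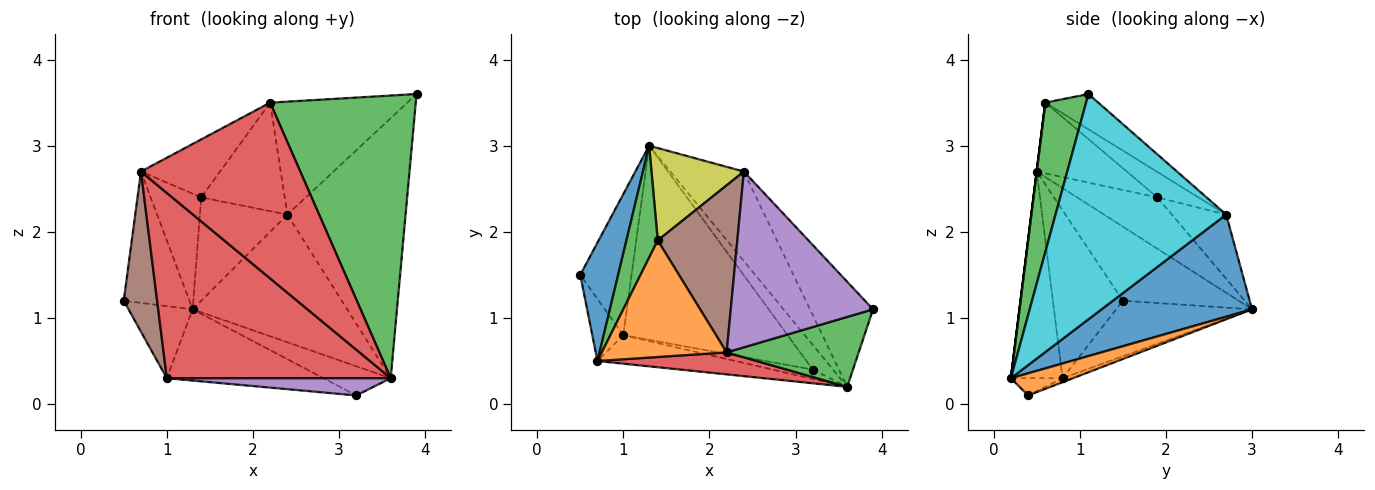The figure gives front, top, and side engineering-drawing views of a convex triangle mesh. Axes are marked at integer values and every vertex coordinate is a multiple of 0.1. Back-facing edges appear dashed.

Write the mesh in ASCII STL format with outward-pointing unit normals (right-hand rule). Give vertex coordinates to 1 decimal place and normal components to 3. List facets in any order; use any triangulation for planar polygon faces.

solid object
 facet normal -0.795 0.451 0.407
  outer loop
   vertex 0.7 0.5 2.7
   vertex 1.3 3.0 1.1
   vertex 0.5 1.5 1.2
  endloop
 endfacet
 facet normal 0.576 0.624 -0.528
  outer loop
   vertex 3.2 0.4 0.1
   vertex 1.3 3.0 1.1
   vertex 3.6 0.2 0.3
  endloop
 endfacet
 facet normal -0.751 0.474 0.459
  outer loop
   vertex 1.4 1.9 2.4
   vertex 1.3 3.0 1.1
   vertex 0.7 0.5 2.7
  endloop
 endfacet
 facet normal -0.222 -0.964 -0.148
  outer loop
   vertex 1.0 0.8 0.3
   vertex 3.6 0.2 0.3
   vertex 0.7 0.5 2.7
  endloop
 endfacet
 facet normal -0.199 -0.863 -0.465
  outer loop
   vertex 1.0 0.8 0.3
   vertex 3.2 0.4 0.1
   vertex 3.6 0.2 0.3
  endloop
 endfacet
 facet normal -0.890 -0.425 -0.164
  outer loop
   vertex 1.0 0.8 0.3
   vertex 0.7 0.5 2.7
   vertex 0.5 1.5 1.2
  endloop
 endfacet
 facet normal -0.694 0.328 -0.641
  outer loop
   vertex 1.0 0.8 0.3
   vertex 0.5 1.5 1.2
   vertex 1.3 3.0 1.1
  endloop
 endfacet
 facet normal -0.023 0.344 -0.939
  outer loop
   vertex 1.0 0.8 0.3
   vertex 1.3 3.0 1.1
   vertex 3.2 0.4 0.1
  endloop
 endfacet
 facet normal -0.420 0.677 0.605
  outer loop
   vertex 2.4 2.7 2.2
   vertex 1.3 3.0 1.1
   vertex 1.4 1.9 2.4
  endloop
 endfacet
 facet normal 0.801 0.555 -0.224
  outer loop
   vertex 2.4 2.7 2.2
   vertex 3.9 1.1 3.6
   vertex 3.6 0.2 0.3
  endloop
 endfacet
 facet normal 0.623 0.640 -0.449
  outer loop
   vertex 2.4 2.7 2.2
   vertex 3.6 0.2 0.3
   vertex 1.3 3.0 1.1
  endloop
 endfacet
 facet normal -0.452 0.397 0.798
  outer loop
   vertex 2.2 0.6 3.5
   vertex 1.4 1.9 2.4
   vertex 0.7 0.5 2.7
  endloop
 endfacet
 facet normal 0.262 -0.937 0.232
  outer loop
   vertex 2.2 0.6 3.5
   vertex 3.6 0.2 0.3
   vertex 3.9 1.1 3.6
  endloop
 endfacet
 facet normal 0.000 -0.992 0.124
  outer loop
   vertex 2.2 0.6 3.5
   vertex 0.7 0.5 2.7
   vertex 3.6 0.2 0.3
  endloop
 endfacet
 facet normal -0.204 0.529 0.824
  outer loop
   vertex 2.2 0.6 3.5
   vertex 3.9 1.1 3.6
   vertex 2.4 2.7 2.2
  endloop
 endfacet
 facet normal -0.259 0.526 0.810
  outer loop
   vertex 2.2 0.6 3.5
   vertex 2.4 2.7 2.2
   vertex 1.4 1.9 2.4
  endloop
 endfacet
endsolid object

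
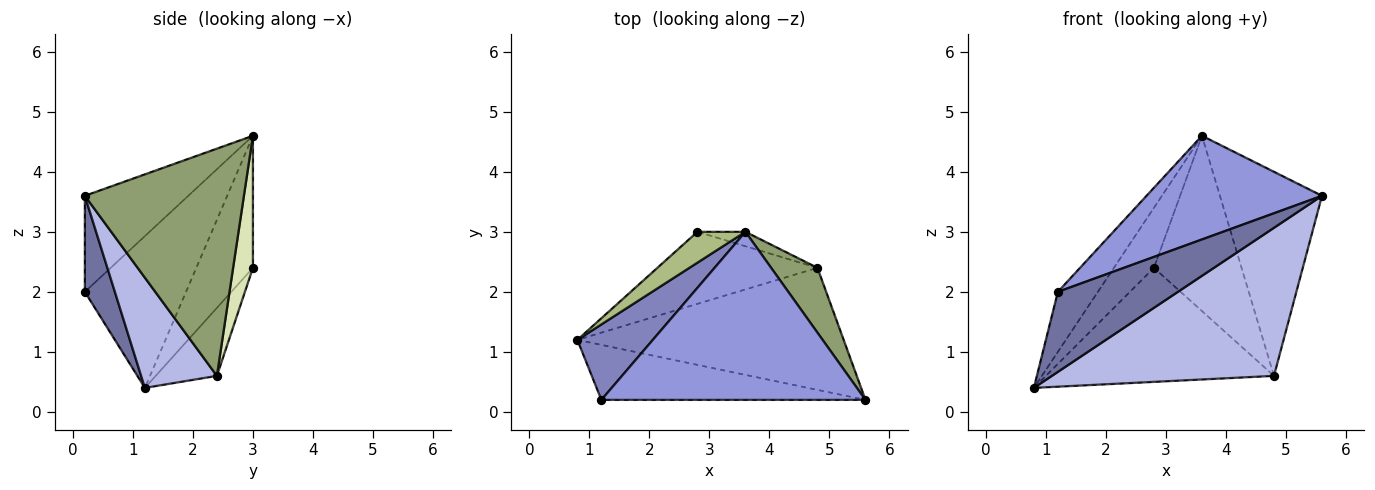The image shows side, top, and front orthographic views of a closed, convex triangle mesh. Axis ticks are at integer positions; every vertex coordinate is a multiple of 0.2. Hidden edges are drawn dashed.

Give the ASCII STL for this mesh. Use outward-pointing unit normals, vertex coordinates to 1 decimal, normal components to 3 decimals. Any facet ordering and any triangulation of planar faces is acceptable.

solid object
 facet normal 0.202 -0.807 -0.555
  outer loop
   vertex 1.2 0.2 2.0
   vertex 0.8 1.2 0.4
   vertex 5.6 0.2 3.6
  endloop
 endfacet
 facet normal -0.844 0.334 0.420
  outer loop
   vertex 1.2 0.2 2.0
   vertex 3.6 3.0 4.6
   vertex 0.8 1.2 0.4
  endloop
 endfacet
 facet normal -0.296 -0.502 0.813
  outer loop
   vertex 1.2 0.2 2.0
   vertex 5.6 0.2 3.6
   vertex 3.6 3.0 4.6
  endloop
 endfacet
 facet normal 0.255 -0.746 -0.615
  outer loop
   vertex 4.8 2.4 0.6
   vertex 5.6 0.2 3.6
   vertex 0.8 1.2 0.4
  endloop
 endfacet
 facet normal 0.830 0.532 0.169
  outer loop
   vertex 4.8 2.4 0.6
   vertex 3.6 3.0 4.6
   vertex 5.6 0.2 3.6
  endloop
 endfacet
 facet normal -0.783 0.553 0.285
  outer loop
   vertex 2.8 3.0 2.4
   vertex 0.8 1.2 0.4
   vertex 3.6 3.0 4.6
  endloop
 endfacet
 facet normal -0.221 0.825 -0.521
  outer loop
   vertex 2.8 3.0 2.4
   vertex 4.8 2.4 0.6
   vertex 0.8 1.2 0.4
  endloop
 endfacet
 facet normal 0.220 0.972 -0.080
  outer loop
   vertex 2.8 3.0 2.4
   vertex 3.6 3.0 4.6
   vertex 4.8 2.4 0.6
  endloop
 endfacet
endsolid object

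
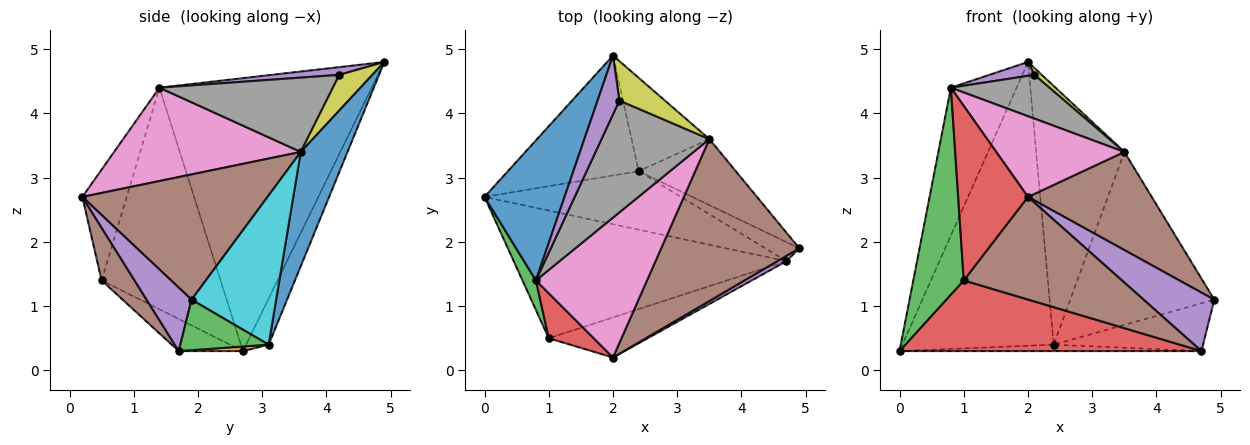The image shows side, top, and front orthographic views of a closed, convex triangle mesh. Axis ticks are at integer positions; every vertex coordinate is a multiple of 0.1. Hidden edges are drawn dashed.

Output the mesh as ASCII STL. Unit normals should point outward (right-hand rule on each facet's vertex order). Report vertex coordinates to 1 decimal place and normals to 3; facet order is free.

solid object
 facet normal -0.920 0.285 0.270
  outer loop
   vertex 0.8 1.4 4.4
   vertex 2.0 4.9 4.8
   vertex 0.0 2.7 0.3
  endloop
 endfacet
 facet normal -0.136 0.913 -0.386
  outer loop
   vertex 2.4 3.1 0.4
   vertex 0.0 2.7 0.3
   vertex 2.0 4.9 4.8
  endloop
 endfacet
 facet normal -0.919 -0.390 0.056
  outer loop
   vertex 1.0 0.5 1.4
   vertex 0.8 1.4 4.4
   vertex 0.0 2.7 0.3
  endloop
 endfacet
 facet normal -0.524 -0.825 0.213
  outer loop
   vertex 1.0 0.5 1.4
   vertex 2.0 0.2 2.7
   vertex 0.8 1.4 4.4
  endloop
 endfacet
 facet normal 0.325 -0.217 0.921
  outer loop
   vertex 2.1 4.2 4.6
   vertex 2.0 4.9 4.8
   vertex 0.8 1.4 4.4
  endloop
 endfacet
 facet normal 0.613 -0.410 0.676
  outer loop
   vertex 3.5 3.6 3.4
   vertex 2.0 0.2 2.7
   vertex 4.9 1.9 1.1
  endloop
 endfacet
 facet normal 0.588 -0.404 0.700
  outer loop
   vertex 3.5 3.6 3.4
   vertex 0.8 1.4 4.4
   vertex 2.0 0.2 2.7
  endloop
 endfacet
 facet normal 0.540 -0.307 0.784
  outer loop
   vertex 3.5 3.6 3.4
   vertex 2.1 4.2 4.6
   vertex 0.8 1.4 4.4
  endloop
 endfacet
 facet normal 0.611 -0.136 0.780
  outer loop
   vertex 3.5 3.6 3.4
   vertex 2.0 4.9 4.8
   vertex 2.1 4.2 4.6
  endloop
 endfacet
 facet normal 0.481 0.819 -0.313
  outer loop
   vertex 3.5 3.6 3.4
   vertex 4.9 1.9 1.1
   vertex 2.4 3.1 0.4
  endloop
 endfacet
 facet normal 0.446 0.842 -0.304
  outer loop
   vertex 3.5 3.6 3.4
   vertex 2.4 3.1 0.4
   vertex 2.0 4.9 4.8
  endloop
 endfacet
 facet normal 0.023 0.109 -0.994
  outer loop
   vertex 4.7 1.7 0.3
   vertex 0.0 2.7 0.3
   vertex 2.4 3.1 0.4
  endloop
 endfacet
 facet normal 0.482 0.814 -0.324
  outer loop
   vertex 4.7 1.7 0.3
   vertex 2.4 3.1 0.4
   vertex 4.9 1.9 1.1
  endloop
 endfacet
 facet normal -0.102 -0.482 -0.870
  outer loop
   vertex 4.7 1.7 0.3
   vertex 1.0 0.5 1.4
   vertex 0.0 2.7 0.3
  endloop
 endfacet
 facet normal 0.535 -0.841 0.076
  outer loop
   vertex 4.7 1.7 0.3
   vertex 4.9 1.9 1.1
   vertex 2.0 0.2 2.7
  endloop
 endfacet
 facet normal 0.190 -0.914 -0.357
  outer loop
   vertex 4.7 1.7 0.3
   vertex 2.0 0.2 2.7
   vertex 1.0 0.5 1.4
  endloop
 endfacet
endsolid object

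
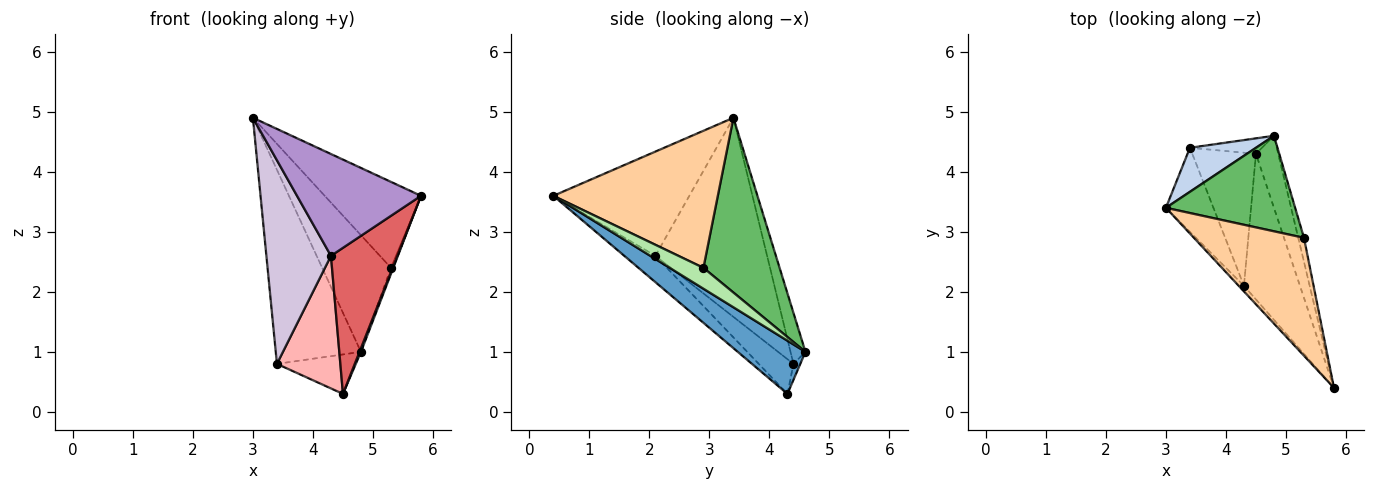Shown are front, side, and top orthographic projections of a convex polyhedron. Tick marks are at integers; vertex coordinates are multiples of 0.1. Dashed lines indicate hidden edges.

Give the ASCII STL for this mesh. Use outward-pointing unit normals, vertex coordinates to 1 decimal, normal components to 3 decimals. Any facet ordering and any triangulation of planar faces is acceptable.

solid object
 facet normal 0.922 -0.020 -0.387
  outer loop
   vertex 4.5 4.3 0.3
   vertex 4.8 4.6 1.0
   vertex 5.8 0.4 3.6
  endloop
 endfacet
 facet normal -0.168 0.961 0.218
  outer loop
   vertex 3.4 4.4 0.8
   vertex 3.0 3.4 4.9
   vertex 4.8 4.6 1.0
  endloop
 endfacet
 facet normal -0.081 0.928 -0.363
  outer loop
   vertex 3.4 4.4 0.8
   vertex 4.8 4.6 1.0
   vertex 4.5 4.3 0.3
  endloop
 endfacet
 facet normal 0.709 0.415 0.570
  outer loop
   vertex 5.3 2.9 2.4
   vertex 3.0 3.4 4.9
   vertex 5.8 0.4 3.6
  endloop
 endfacet
 facet normal 0.651 0.588 0.481
  outer loop
   vertex 5.3 2.9 2.4
   vertex 4.8 4.6 1.0
   vertex 3.0 3.4 4.9
  endloop
 endfacet
 facet normal 0.962 0.066 -0.264
  outer loop
   vertex 5.3 2.9 2.4
   vertex 5.8 0.4 3.6
   vertex 4.8 4.6 1.0
  endloop
 endfacet
 facet normal -0.315 -0.672 -0.670
  outer loop
   vertex 4.3 2.1 2.6
   vertex 4.5 4.3 0.3
   vertex 5.8 0.4 3.6
  endloop
 endfacet
 facet normal -0.360 -0.658 -0.661
  outer loop
   vertex 4.3 2.1 2.6
   vertex 3.4 4.4 0.8
   vertex 4.5 4.3 0.3
  endloop
 endfacet
 facet normal -0.738 -0.673 -0.037
  outer loop
   vertex 4.3 2.1 2.6
   vertex 5.8 0.4 3.6
   vertex 3.0 3.4 4.9
  endloop
 endfacet
 facet normal -0.848 -0.490 -0.202
  outer loop
   vertex 4.3 2.1 2.6
   vertex 3.0 3.4 4.9
   vertex 3.4 4.4 0.8
  endloop
 endfacet
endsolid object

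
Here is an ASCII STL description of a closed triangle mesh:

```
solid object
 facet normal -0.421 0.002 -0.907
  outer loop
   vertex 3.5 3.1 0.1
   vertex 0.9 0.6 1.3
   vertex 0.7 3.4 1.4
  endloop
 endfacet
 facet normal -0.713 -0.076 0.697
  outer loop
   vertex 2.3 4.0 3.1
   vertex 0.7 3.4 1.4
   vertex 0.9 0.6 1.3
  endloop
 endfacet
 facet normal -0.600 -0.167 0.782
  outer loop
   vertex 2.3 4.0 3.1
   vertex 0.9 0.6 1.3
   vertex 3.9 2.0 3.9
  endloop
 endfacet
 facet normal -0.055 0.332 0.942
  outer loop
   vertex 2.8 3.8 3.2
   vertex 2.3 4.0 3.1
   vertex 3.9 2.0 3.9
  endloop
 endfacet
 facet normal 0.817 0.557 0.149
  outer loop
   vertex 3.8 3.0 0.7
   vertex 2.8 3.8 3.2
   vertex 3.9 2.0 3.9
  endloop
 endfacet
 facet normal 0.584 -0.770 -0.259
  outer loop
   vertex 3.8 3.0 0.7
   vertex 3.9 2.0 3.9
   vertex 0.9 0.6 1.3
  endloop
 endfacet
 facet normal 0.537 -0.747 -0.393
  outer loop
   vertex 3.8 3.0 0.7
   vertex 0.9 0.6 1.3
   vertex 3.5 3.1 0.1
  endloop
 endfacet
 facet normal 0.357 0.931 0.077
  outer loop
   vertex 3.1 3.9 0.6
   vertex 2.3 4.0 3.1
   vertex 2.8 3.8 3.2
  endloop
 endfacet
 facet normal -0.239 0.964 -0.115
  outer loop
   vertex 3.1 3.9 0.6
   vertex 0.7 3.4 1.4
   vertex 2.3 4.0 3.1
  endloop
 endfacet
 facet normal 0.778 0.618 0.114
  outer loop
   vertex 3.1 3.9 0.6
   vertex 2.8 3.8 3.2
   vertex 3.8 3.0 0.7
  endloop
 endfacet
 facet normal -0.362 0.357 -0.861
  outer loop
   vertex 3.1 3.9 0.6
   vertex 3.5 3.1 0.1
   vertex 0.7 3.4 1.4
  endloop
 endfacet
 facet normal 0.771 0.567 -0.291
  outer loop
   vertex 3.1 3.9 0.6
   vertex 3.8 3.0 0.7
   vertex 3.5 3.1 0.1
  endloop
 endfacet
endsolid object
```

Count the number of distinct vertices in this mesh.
8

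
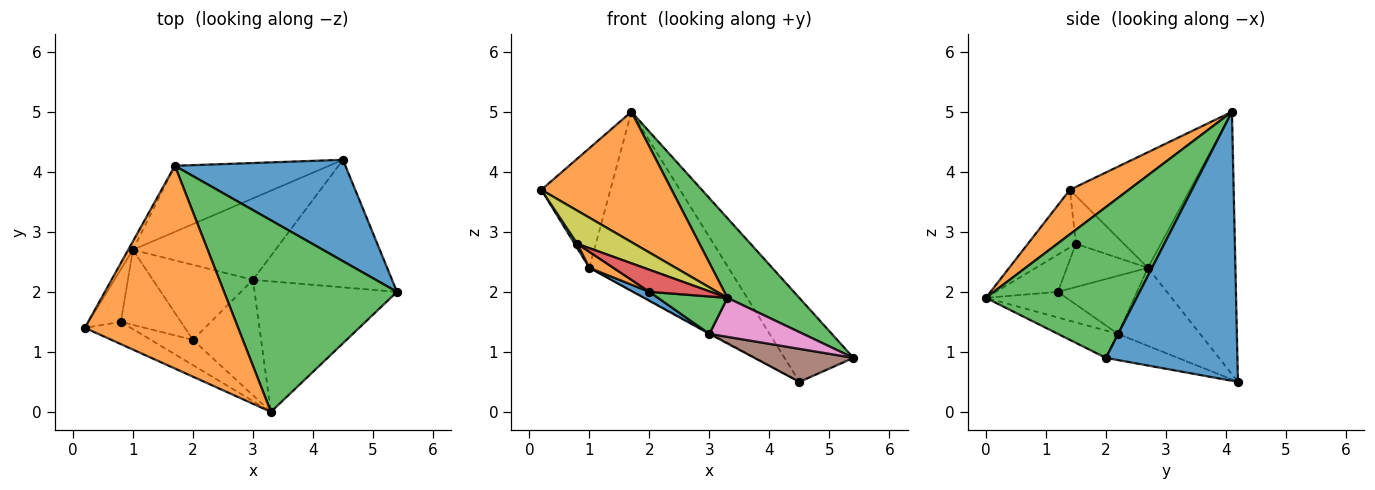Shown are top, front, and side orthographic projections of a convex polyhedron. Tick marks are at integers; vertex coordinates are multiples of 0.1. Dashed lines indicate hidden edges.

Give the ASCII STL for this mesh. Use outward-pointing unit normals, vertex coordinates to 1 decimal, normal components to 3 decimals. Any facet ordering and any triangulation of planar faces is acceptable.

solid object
 facet normal 0.772 0.405 0.490
  outer loop
   vertex 4.5 4.2 0.5
   vertex 1.7 4.1 5.0
   vertex 5.4 2.0 0.9
  endloop
 endfacet
 facet normal 0.237 -0.525 0.817
  outer loop
   vertex 3.3 0.0 1.9
   vertex 1.7 4.1 5.0
   vertex 0.2 1.4 3.7
  endloop
 endfacet
 facet normal 0.627 -0.299 0.719
  outer loop
   vertex 3.3 0.0 1.9
   vertex 5.4 2.0 0.9
   vertex 1.7 4.1 5.0
  endloop
 endfacet
 facet normal -0.866 0.498 -0.035
  outer loop
   vertex 1.0 2.7 2.4
   vertex 0.2 1.4 3.7
   vertex 1.7 4.1 5.0
  endloop
 endfacet
 facet normal -0.508 0.808 -0.298
  outer loop
   vertex 1.0 2.7 2.4
   vertex 1.7 4.1 5.0
   vertex 4.5 4.2 0.5
  endloop
 endfacet
 facet normal -0.179 -0.247 -0.952
  outer loop
   vertex 3.0 2.2 1.3
   vertex 4.5 4.2 0.5
   vertex 5.4 2.0 0.9
  endloop
 endfacet
 facet normal -0.181 -0.282 -0.942
  outer loop
   vertex 3.0 2.2 1.3
   vertex 5.4 2.0 0.9
   vertex 3.3 0.0 1.9
  endloop
 endfacet
 facet normal -0.480 0.009 -0.877
  outer loop
   vertex 3.0 2.2 1.3
   vertex 1.0 2.7 2.4
   vertex 4.5 4.2 0.5
  endloop
 endfacet
 facet normal -0.573 -0.680 -0.457
  outer loop
   vertex 0.8 1.5 2.8
   vertex 3.3 0.0 1.9
   vertex 0.2 1.4 3.7
  endloop
 endfacet
 facet normal -0.829 -0.048 -0.558
  outer loop
   vertex 0.8 1.5 2.8
   vertex 0.2 1.4 3.7
   vertex 1.0 2.7 2.4
  endloop
 endfacet
 facet normal -0.499 -0.103 -0.860
  outer loop
   vertex 2.0 1.2 2.0
   vertex 1.0 2.7 2.4
   vertex 3.0 2.2 1.3
  endloop
 endfacet
 facet normal -0.576 -0.171 -0.800
  outer loop
   vertex 2.0 1.2 2.0
   vertex 0.8 1.5 2.8
   vertex 1.0 2.7 2.4
  endloop
 endfacet
 facet normal -0.337 -0.290 -0.896
  outer loop
   vertex 2.0 1.2 2.0
   vertex 3.0 2.2 1.3
   vertex 3.3 0.0 1.9
  endloop
 endfacet
 facet normal -0.554 -0.548 -0.626
  outer loop
   vertex 2.0 1.2 2.0
   vertex 3.3 0.0 1.9
   vertex 0.8 1.5 2.8
  endloop
 endfacet
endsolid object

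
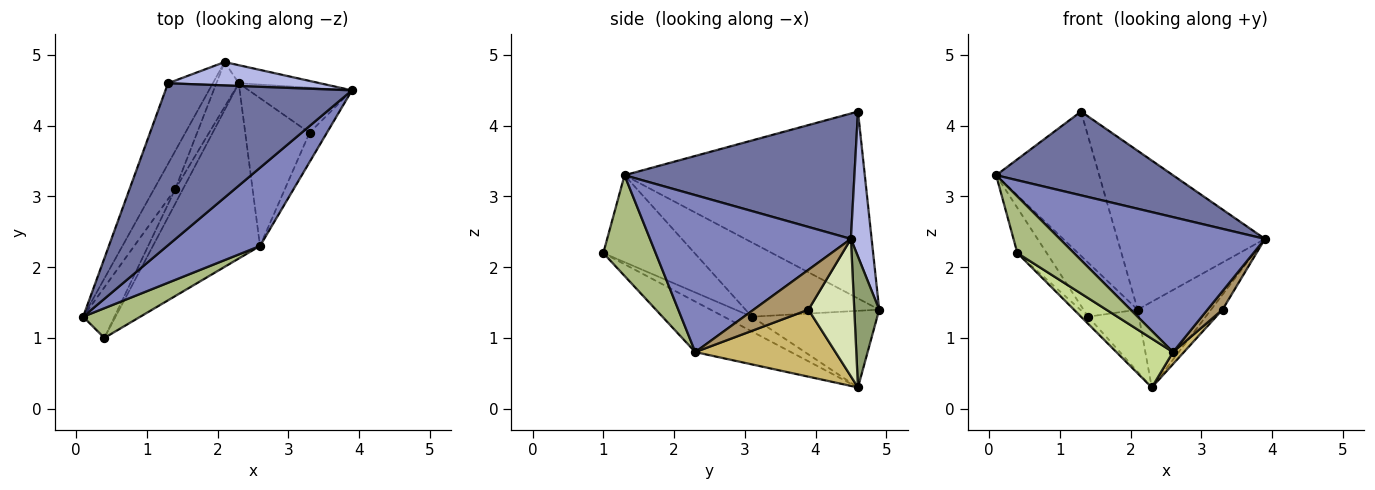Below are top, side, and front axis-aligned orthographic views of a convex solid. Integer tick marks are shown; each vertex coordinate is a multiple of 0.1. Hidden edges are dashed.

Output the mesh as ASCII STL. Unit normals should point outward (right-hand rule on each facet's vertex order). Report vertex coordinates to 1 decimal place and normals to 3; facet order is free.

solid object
 facet normal 0.513 -0.394 0.763
  outer loop
   vertex 1.3 4.6 4.2
   vertex 0.1 1.3 3.3
   vertex 3.9 4.5 2.4
  endloop
 endfacet
 facet normal 0.646 -0.660 0.382
  outer loop
   vertex 2.6 2.3 0.8
   vertex 3.9 4.5 2.4
   vertex 0.1 1.3 3.3
  endloop
 endfacet
 facet normal -0.897 0.385 -0.215
  outer loop
   vertex 2.1 4.9 1.4
   vertex 0.1 1.3 3.3
   vertex 1.3 4.6 4.2
  endloop
 endfacet
 facet normal 0.138 0.980 0.144
  outer loop
   vertex 2.1 4.9 1.4
   vertex 1.3 4.6 4.2
   vertex 3.9 4.5 2.4
  endloop
 endfacet
 facet normal 0.315 0.929 -0.196
  outer loop
   vertex 2.1 4.9 1.4
   vertex 3.9 4.5 2.4
   vertex 2.3 4.6 0.3
  endloop
 endfacet
 facet normal 0.634 -0.685 0.360
  outer loop
   vertex 0.4 1.0 2.2
   vertex 2.6 2.3 0.8
   vertex 0.1 1.3 3.3
  endloop
 endfacet
 facet normal -0.414 -0.245 -0.877
  outer loop
   vertex 0.4 1.0 2.2
   vertex 2.3 4.6 0.3
   vertex 2.6 2.3 0.8
  endloop
 endfacet
 facet normal 0.784 0.196 -0.588
  outer loop
   vertex 3.3 3.9 1.4
   vertex 2.3 4.6 0.3
   vertex 3.9 4.5 2.4
  endloop
 endfacet
 facet normal 0.889 -0.244 -0.387
  outer loop
   vertex 3.3 3.9 1.4
   vertex 3.9 4.5 2.4
   vertex 2.6 2.3 0.8
  endloop
 endfacet
 facet normal 0.721 -0.056 -0.691
  outer loop
   vertex 3.3 3.9 1.4
   vertex 2.6 2.3 0.8
   vertex 2.3 4.6 0.3
  endloop
 endfacet
 facet normal -0.900 0.290 -0.325
  outer loop
   vertex 1.4 3.1 1.3
   vertex 0.4 1.0 2.2
   vertex 0.1 1.3 3.3
  endloop
 endfacet
 facet normal -0.866 0.219 -0.450
  outer loop
   vertex 1.4 3.1 1.3
   vertex 2.3 4.6 0.3
   vertex 0.4 1.0 2.2
  endloop
 endfacet
 facet normal -0.896 0.363 -0.256
  outer loop
   vertex 1.4 3.1 1.3
   vertex 0.1 1.3 3.3
   vertex 2.1 4.9 1.4
  endloop
 endfacet
 facet normal -0.895 0.362 -0.261
  outer loop
   vertex 1.4 3.1 1.3
   vertex 2.1 4.9 1.4
   vertex 2.3 4.6 0.3
  endloop
 endfacet
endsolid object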